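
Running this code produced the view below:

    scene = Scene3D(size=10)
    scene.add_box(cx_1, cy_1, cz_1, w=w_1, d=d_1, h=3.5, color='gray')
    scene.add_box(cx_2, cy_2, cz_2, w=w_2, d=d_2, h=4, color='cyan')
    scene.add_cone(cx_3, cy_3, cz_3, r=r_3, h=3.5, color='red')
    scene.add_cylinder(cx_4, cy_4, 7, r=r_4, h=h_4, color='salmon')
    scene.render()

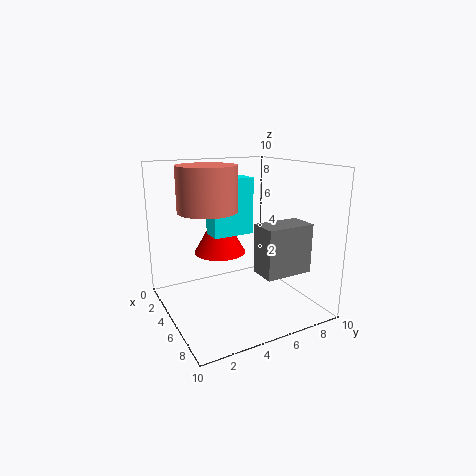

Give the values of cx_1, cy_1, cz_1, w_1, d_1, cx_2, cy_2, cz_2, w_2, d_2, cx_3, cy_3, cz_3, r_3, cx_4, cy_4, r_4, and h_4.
cx_1 = 5.5; cy_1 = 6; cz_1 = 2.5; w_1 = 2; d_1 = 3.5; cx_2 = 3; cy_2 = 3.5; cz_2 = 5; w_2 = 1.5; d_2 = 3; cx_3 = 2; cy_3 = 5; cz_3 = 3; r_3 = 2; cx_4 = 4.5; cy_4 = 3; r_4 = 2; h_4 = 3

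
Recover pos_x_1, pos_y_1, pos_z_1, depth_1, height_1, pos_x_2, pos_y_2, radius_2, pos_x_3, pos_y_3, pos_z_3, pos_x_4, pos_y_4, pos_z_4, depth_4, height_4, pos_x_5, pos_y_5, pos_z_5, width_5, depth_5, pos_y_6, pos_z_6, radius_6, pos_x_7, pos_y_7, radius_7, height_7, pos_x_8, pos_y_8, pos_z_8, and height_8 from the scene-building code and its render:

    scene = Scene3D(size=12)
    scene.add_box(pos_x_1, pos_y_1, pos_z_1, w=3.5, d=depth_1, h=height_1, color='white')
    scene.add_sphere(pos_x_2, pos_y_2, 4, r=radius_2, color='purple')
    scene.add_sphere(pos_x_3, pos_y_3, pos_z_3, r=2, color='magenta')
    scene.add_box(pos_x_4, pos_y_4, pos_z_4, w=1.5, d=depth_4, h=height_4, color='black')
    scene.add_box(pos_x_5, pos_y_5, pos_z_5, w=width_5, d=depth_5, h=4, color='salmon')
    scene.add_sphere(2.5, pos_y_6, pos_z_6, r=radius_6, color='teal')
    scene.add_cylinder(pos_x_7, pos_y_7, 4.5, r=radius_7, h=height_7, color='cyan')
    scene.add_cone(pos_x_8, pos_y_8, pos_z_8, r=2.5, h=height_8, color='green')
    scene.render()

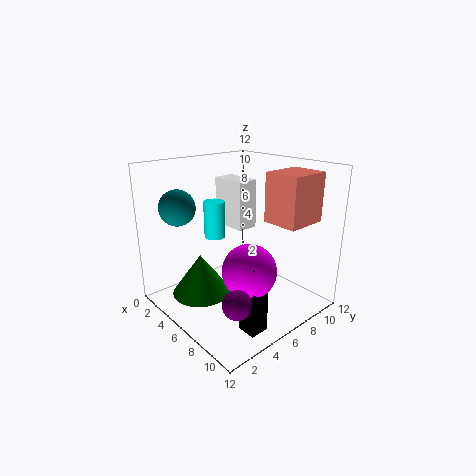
pos_x_1 = 0.5, pos_y_1 = 8, pos_z_1 = 5.5, depth_1 = 2, height_1 = 4.5, pos_x_2 = 11, pos_y_2 = 1.5, radius_2 = 1, pos_x_3 = 9.5, pos_y_3 = 4, pos_z_3 = 5, pos_x_4 = 9.5, pos_y_4 = 3, pos_z_4 = 0.5, depth_4 = 1.5, height_4 = 5.5, pos_x_5 = 7.5, pos_y_5 = 7.5, pos_z_5 = 7.5, width_5 = 3, depth_5 = 3.5, pos_y_6 = 2.5, pos_z_6 = 8.5, radius_6 = 1.5, pos_x_7 = 1.5, pos_y_7 = 7, radius_7 = 1, height_7 = 3.5, pos_x_8 = 4, pos_y_8 = 3.5, pos_z_8 = 1, height_8 = 3.5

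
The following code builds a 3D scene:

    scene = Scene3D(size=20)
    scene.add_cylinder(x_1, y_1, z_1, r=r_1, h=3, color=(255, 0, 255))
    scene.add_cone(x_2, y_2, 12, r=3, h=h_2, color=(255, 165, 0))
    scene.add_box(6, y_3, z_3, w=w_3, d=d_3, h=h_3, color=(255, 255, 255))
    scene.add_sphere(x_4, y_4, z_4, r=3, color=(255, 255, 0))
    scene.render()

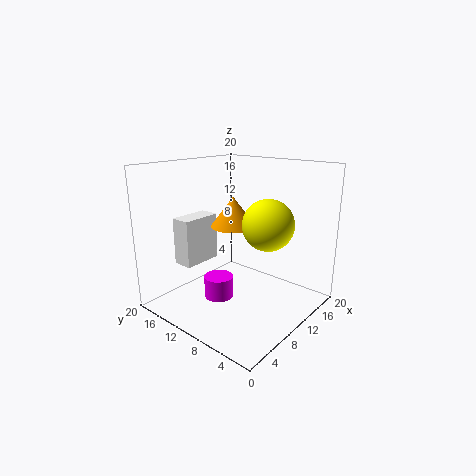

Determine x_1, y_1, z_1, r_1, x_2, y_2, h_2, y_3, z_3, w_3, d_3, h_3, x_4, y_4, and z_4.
x_1 = 7, y_1 = 11, z_1 = 2, r_1 = 2, x_2 = 9, y_2 = 10, h_2 = 4, y_3 = 16, z_3 = 5, w_3 = 6, d_3 = 3, h_3 = 7, x_4 = 7, y_4 = 3, z_4 = 14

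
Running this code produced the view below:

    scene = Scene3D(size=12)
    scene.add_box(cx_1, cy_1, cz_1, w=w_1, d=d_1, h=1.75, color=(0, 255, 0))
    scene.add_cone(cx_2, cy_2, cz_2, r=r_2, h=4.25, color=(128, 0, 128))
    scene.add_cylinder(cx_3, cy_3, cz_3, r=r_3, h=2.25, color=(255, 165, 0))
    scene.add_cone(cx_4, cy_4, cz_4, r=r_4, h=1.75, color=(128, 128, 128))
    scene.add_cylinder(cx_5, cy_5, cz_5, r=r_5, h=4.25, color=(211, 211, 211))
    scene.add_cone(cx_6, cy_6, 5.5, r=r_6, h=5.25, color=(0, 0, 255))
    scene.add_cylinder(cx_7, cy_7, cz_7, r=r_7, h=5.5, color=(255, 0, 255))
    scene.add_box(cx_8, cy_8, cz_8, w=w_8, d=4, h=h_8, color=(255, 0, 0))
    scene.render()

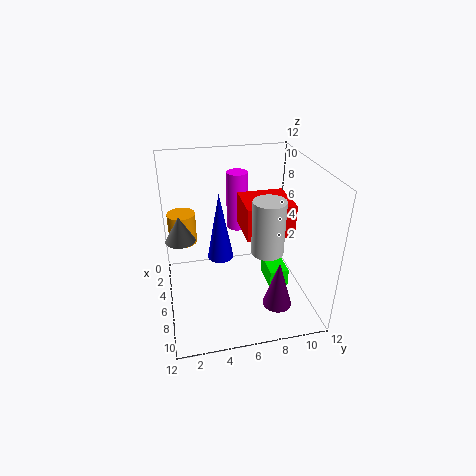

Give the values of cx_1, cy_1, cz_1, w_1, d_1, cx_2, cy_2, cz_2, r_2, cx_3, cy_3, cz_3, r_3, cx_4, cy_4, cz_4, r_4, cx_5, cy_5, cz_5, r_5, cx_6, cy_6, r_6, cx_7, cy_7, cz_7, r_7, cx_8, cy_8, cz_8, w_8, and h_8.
cx_1 = 3.25
cy_1 = 9
cz_1 = 0.25
w_1 = 3
d_1 = 1.75
cx_2 = 8.25
cy_2 = 9
cz_2 = 0.25
r_2 = 1.25
cx_3 = 7.5
cy_3 = 1.5
cz_3 = 7.25
r_3 = 1
cx_4 = 9.5
cy_4 = 1.25
cz_4 = 8.5
r_4 = 1
cx_5 = 8.5
cy_5 = 7.75
cz_5 = 6
r_5 = 1.25
cx_6 = 7.5
cy_6 = 4.25
r_6 = 1
cx_7 = 1.25
cy_7 = 7
cz_7 = 4.5
r_7 = 1
cx_8 = 3.5
cy_8 = 6.5
cz_8 = 6.25
w_8 = 3.75
h_8 = 2.75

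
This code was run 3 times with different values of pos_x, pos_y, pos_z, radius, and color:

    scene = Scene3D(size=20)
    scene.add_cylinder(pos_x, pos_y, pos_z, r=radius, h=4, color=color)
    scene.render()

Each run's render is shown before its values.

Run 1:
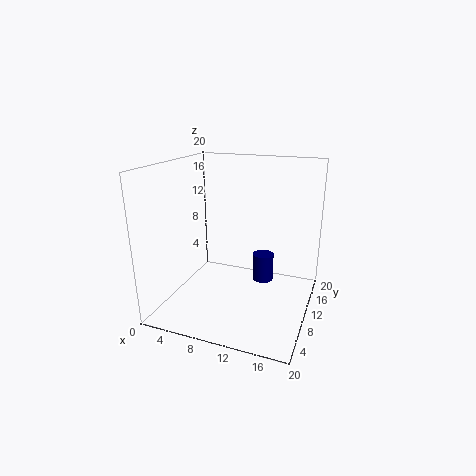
pos_x = 13
pos_y = 12.5
pos_z = 3
radius = 1.5
color = 'navy'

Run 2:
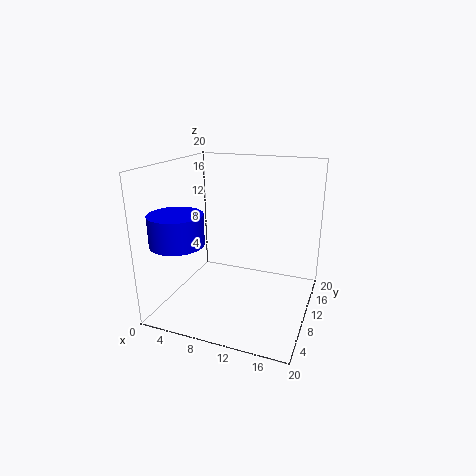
pos_x = 4
pos_y = 4
pos_z = 10.5
radius = 3.5
color = 'blue'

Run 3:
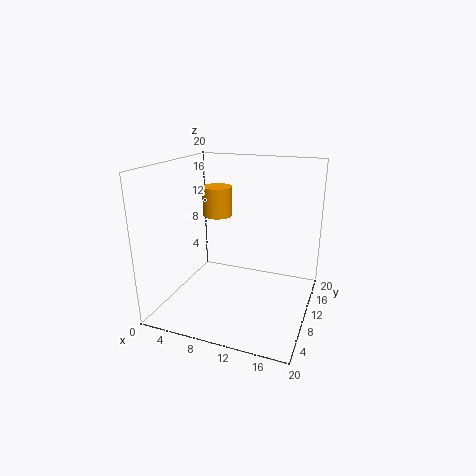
pos_x = 7
pos_y = 10
pos_z = 13
radius = 2
color = 'orange'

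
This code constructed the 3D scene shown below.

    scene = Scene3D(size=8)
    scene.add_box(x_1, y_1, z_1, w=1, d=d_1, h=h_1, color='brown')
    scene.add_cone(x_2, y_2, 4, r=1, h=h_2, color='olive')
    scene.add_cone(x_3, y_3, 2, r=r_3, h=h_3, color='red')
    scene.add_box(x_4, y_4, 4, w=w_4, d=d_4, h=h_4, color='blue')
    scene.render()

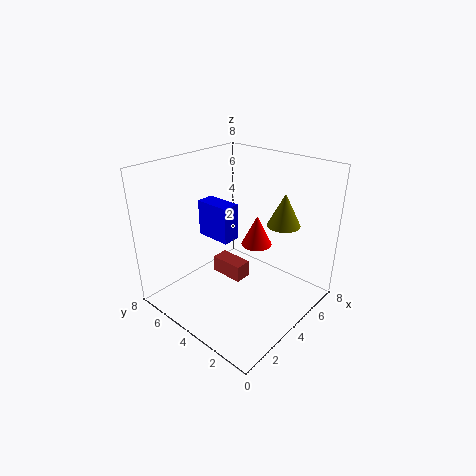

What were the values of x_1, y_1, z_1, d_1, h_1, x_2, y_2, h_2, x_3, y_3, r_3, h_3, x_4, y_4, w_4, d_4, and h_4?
x_1 = 4
y_1 = 4
z_1 = 1
d_1 = 2
h_1 = 1
x_2 = 7
y_2 = 3
h_2 = 2
x_3 = 7
y_3 = 5
r_3 = 1
h_3 = 2
x_4 = 3
y_4 = 4
w_4 = 1
d_4 = 2
h_4 = 2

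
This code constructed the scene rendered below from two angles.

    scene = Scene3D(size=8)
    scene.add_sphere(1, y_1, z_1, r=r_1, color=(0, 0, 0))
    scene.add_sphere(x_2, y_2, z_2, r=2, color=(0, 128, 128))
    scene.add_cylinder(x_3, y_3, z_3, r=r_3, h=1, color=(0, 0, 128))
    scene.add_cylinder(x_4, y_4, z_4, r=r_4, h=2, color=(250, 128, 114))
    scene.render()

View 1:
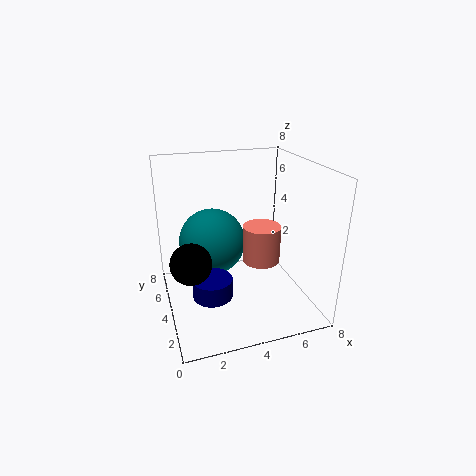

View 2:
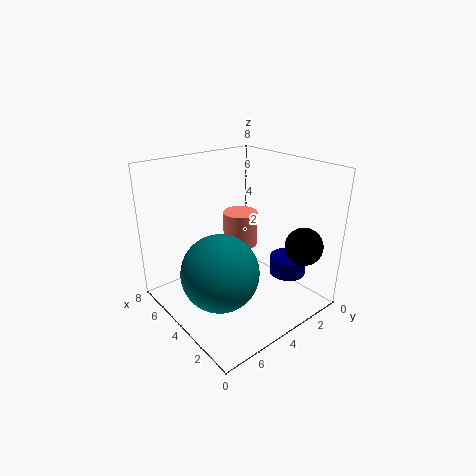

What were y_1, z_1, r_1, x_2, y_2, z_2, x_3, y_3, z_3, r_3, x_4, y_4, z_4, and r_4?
y_1 = 2, z_1 = 4, r_1 = 1, x_2 = 3, y_2 = 6, z_2 = 3, x_3 = 2, y_3 = 2, z_3 = 2, r_3 = 1, x_4 = 5, y_4 = 3, z_4 = 3, r_4 = 1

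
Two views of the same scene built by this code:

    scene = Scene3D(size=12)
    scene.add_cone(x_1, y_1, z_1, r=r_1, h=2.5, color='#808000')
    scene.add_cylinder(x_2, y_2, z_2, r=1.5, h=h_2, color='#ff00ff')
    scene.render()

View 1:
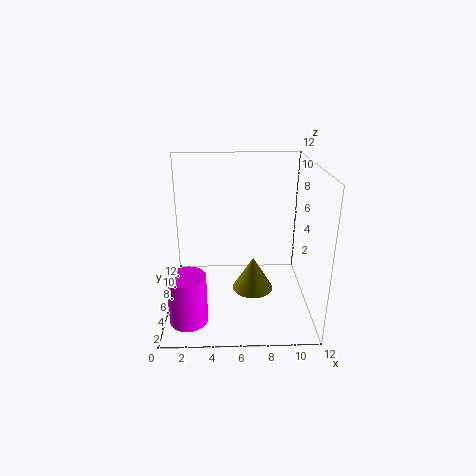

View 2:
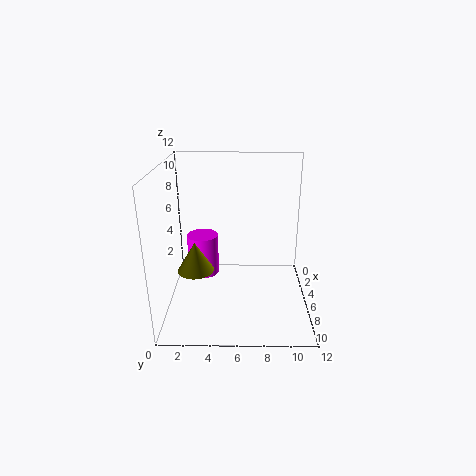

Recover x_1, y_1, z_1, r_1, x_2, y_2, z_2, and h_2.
x_1 = 7, y_1 = 2.5, z_1 = 3.5, r_1 = 1.5, x_2 = 2, y_2 = 2.5, z_2 = 0.5, h_2 = 4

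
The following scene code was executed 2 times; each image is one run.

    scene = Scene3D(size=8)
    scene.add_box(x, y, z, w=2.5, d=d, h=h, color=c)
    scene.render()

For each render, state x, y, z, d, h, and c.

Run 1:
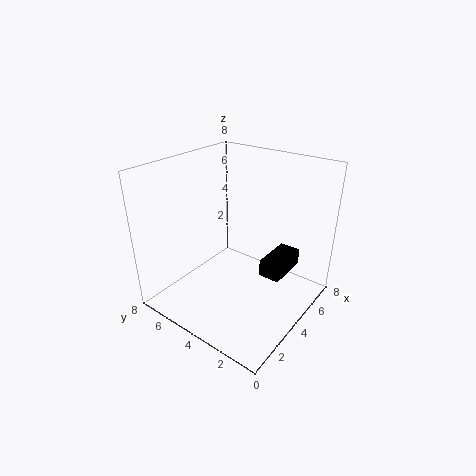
x = 4.75, y = 1.75, z = 1.5, d = 1.25, h = 1, c = 'black'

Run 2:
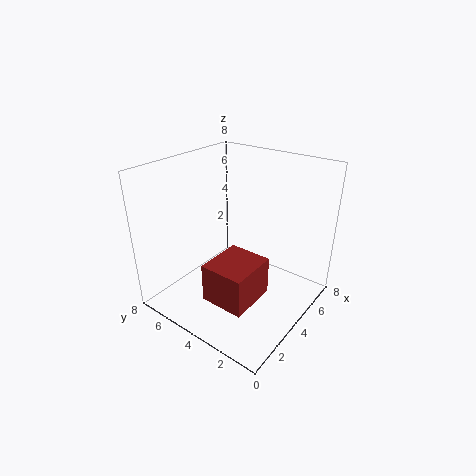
x = 0.75, y = 1.5, z = 2, d = 2.25, h = 2, c = 'brown'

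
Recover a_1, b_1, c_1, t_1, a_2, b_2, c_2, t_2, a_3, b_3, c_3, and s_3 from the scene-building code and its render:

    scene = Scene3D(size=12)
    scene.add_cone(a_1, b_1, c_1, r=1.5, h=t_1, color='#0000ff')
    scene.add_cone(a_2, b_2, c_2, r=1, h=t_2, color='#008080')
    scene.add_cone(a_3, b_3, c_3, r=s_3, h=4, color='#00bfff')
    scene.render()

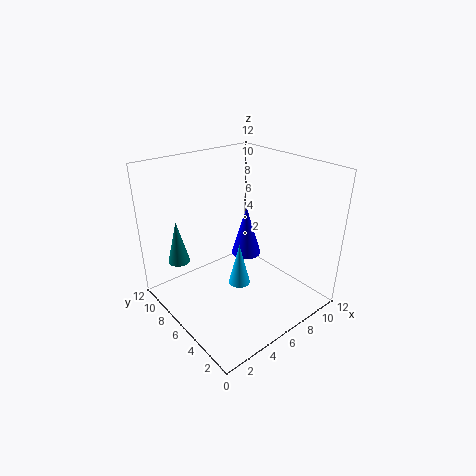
a_1 = 10
b_1 = 9.5
c_1 = 1.5
t_1 = 5
a_2 = 3
b_2 = 11
c_2 = 2.5
t_2 = 4
a_3 = 7
b_3 = 7
c_3 = 0.5
s_3 = 1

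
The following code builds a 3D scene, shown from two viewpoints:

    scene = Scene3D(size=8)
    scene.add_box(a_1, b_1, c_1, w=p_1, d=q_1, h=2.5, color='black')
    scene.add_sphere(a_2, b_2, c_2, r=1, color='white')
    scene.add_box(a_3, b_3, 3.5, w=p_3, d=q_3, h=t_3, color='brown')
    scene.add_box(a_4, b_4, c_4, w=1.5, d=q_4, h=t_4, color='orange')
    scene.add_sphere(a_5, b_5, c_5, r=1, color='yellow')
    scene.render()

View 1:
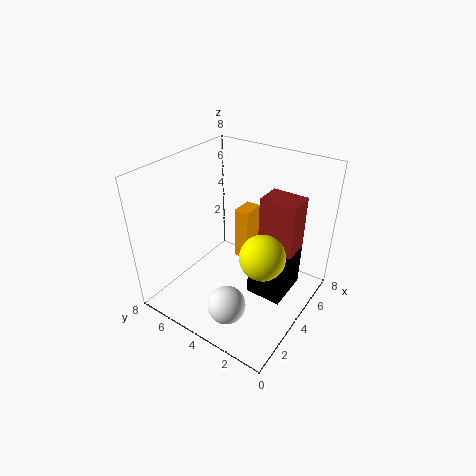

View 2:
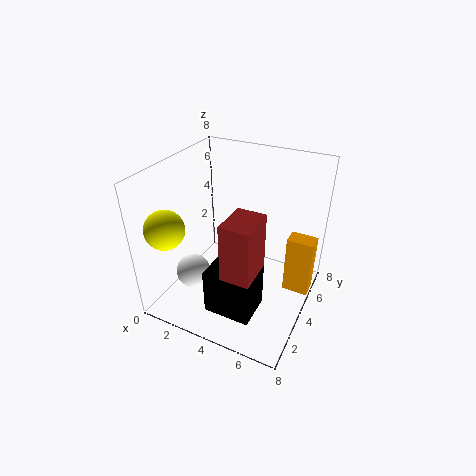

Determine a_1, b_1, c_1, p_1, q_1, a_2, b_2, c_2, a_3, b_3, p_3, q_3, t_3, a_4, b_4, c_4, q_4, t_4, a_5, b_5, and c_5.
a_1 = 3.5, b_1 = 1, c_1 = 1, p_1 = 2.5, q_1 = 2, a_2 = 1.5, b_2 = 3, c_2 = 1.5, a_3 = 4.5, b_3 = 1, p_3 = 1.5, q_3 = 2, t_3 = 3, a_4 = 6.5, b_4 = 5, c_4 = 0.5, q_4 = 1, t_4 = 3.5, a_5 = 1.5, b_5 = 1, c_5 = 5.5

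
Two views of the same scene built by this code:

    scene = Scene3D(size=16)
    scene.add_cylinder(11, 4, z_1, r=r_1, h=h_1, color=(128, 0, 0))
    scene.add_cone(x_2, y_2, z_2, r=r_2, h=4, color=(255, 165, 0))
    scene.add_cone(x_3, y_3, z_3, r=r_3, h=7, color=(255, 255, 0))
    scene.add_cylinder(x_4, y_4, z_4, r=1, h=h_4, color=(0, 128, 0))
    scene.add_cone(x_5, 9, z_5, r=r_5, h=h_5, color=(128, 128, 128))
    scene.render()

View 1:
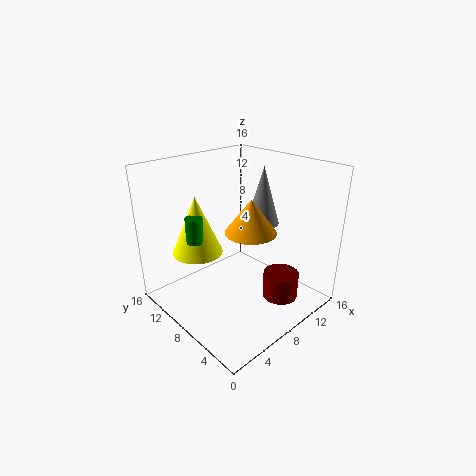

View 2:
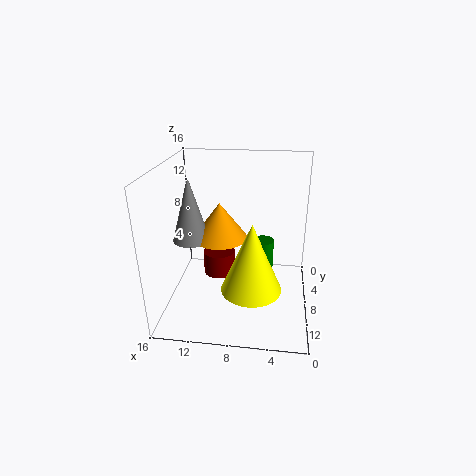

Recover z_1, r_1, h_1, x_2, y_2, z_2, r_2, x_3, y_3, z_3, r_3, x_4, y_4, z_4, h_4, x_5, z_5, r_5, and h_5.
z_1 = 1, r_1 = 2, h_1 = 3, x_2 = 10, y_2 = 8, z_2 = 8, r_2 = 3, x_3 = 6, y_3 = 13, z_3 = 5, r_3 = 3, x_4 = 5, y_4 = 12, z_4 = 7, h_4 = 3, x_5 = 13, z_5 = 8, r_5 = 2, h_5 = 7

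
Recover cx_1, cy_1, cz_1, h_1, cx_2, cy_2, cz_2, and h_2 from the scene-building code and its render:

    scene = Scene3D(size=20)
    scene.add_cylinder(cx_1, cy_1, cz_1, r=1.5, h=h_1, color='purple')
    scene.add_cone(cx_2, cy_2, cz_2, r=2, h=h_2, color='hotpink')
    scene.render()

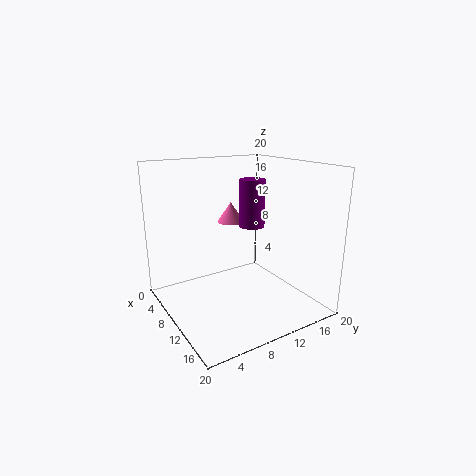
cx_1 = 15.5, cy_1 = 8.5, cz_1 = 13.5, h_1 = 5.5, cx_2 = 5.5, cy_2 = 11.5, cz_2 = 11, h_2 = 3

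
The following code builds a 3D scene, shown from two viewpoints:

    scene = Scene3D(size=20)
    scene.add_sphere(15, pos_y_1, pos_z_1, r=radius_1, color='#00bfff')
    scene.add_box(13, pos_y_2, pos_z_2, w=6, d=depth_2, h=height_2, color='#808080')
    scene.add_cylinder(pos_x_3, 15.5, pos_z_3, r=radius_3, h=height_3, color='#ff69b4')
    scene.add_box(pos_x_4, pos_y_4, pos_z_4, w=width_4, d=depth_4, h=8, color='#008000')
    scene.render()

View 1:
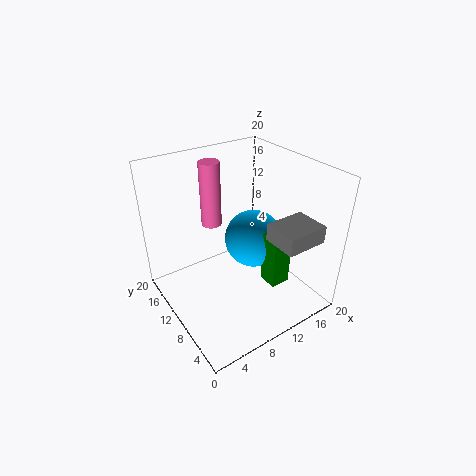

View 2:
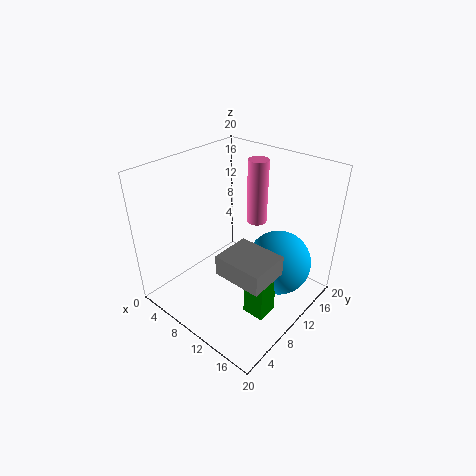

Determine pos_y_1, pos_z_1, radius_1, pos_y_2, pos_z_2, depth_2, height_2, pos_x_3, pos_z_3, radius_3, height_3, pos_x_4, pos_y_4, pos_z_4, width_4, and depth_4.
pos_y_1 = 13, pos_z_1 = 6.5, radius_1 = 4.5, pos_y_2 = 2.5, pos_z_2 = 10, depth_2 = 5, height_2 = 2.5, pos_x_3 = 9, pos_z_3 = 10, radius_3 = 1.5, height_3 = 9.5, pos_x_4 = 14, pos_y_4 = 6.5, pos_z_4 = 1.5, width_4 = 3, depth_4 = 3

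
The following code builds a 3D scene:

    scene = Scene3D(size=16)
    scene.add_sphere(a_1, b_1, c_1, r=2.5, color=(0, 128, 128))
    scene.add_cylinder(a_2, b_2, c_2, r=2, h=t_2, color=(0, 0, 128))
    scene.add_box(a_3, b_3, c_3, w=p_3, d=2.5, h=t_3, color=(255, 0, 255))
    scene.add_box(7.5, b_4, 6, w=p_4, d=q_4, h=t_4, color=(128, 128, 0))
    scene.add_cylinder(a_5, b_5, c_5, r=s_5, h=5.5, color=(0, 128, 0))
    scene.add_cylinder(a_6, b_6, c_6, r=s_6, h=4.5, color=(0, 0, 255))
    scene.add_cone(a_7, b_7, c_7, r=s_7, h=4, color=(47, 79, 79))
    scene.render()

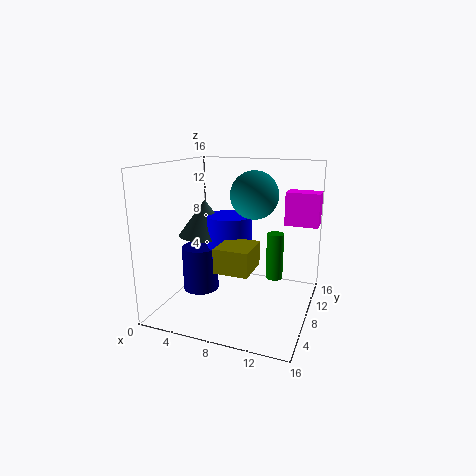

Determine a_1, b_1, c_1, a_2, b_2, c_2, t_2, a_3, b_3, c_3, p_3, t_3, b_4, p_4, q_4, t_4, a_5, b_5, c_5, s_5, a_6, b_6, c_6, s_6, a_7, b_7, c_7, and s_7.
a_1 = 10
b_1 = 7.5
c_1 = 13
a_2 = 4
b_2 = 6.5
c_2 = 2
t_2 = 5
a_3 = 12
b_3 = 13
c_3 = 8.5
p_3 = 4
t_3 = 4
b_4 = 2.5
p_4 = 3.5
q_4 = 4
t_4 = 2.5
a_5 = 11.5
b_5 = 11
c_5 = 2.5
s_5 = 1
a_6 = 7
b_6 = 8
c_6 = 6
s_6 = 2.5
a_7 = 4
b_7 = 8
c_7 = 8
s_7 = 3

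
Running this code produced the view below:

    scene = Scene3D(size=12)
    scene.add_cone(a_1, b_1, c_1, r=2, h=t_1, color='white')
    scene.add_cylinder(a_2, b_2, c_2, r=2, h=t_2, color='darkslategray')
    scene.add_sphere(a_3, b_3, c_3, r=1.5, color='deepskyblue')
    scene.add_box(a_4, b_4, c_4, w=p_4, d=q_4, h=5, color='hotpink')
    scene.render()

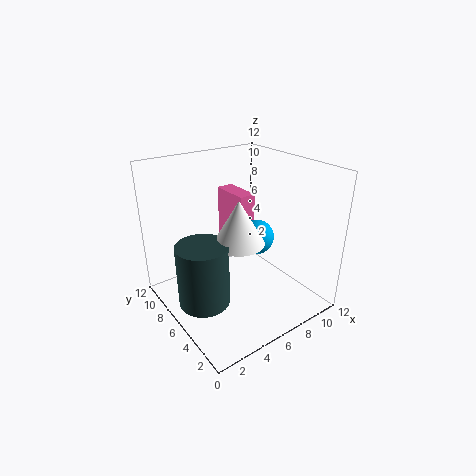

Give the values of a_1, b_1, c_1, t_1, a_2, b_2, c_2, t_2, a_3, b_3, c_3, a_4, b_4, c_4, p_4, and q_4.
a_1 = 5
b_1 = 4.5
c_1 = 6.5
t_1 = 3.5
a_2 = 2
b_2 = 5
c_2 = 2
t_2 = 5
a_3 = 8
b_3 = 6
c_3 = 5.5
a_4 = 7
b_4 = 7
c_4 = 4
p_4 = 1.5
q_4 = 3.5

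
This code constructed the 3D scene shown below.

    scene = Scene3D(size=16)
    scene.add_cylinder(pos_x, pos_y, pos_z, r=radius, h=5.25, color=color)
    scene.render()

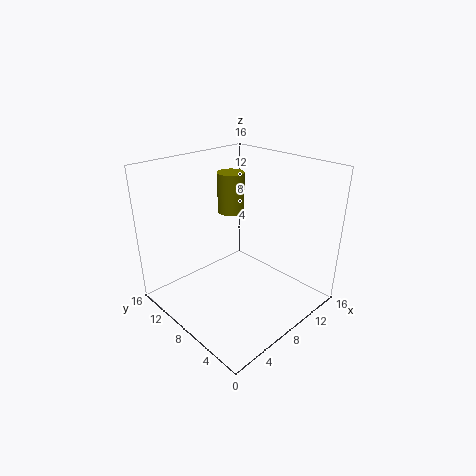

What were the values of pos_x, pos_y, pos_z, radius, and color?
pos_x = 12.75; pos_y = 14.25; pos_z = 8; radius = 1.75; color = 'olive'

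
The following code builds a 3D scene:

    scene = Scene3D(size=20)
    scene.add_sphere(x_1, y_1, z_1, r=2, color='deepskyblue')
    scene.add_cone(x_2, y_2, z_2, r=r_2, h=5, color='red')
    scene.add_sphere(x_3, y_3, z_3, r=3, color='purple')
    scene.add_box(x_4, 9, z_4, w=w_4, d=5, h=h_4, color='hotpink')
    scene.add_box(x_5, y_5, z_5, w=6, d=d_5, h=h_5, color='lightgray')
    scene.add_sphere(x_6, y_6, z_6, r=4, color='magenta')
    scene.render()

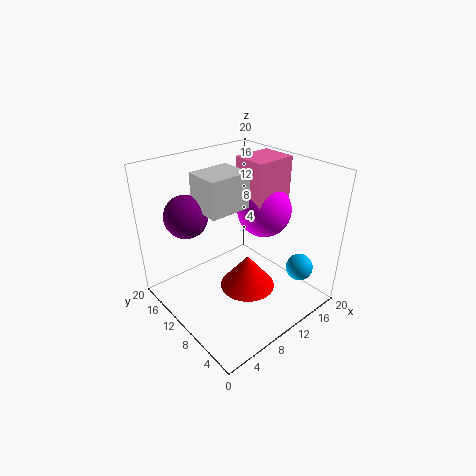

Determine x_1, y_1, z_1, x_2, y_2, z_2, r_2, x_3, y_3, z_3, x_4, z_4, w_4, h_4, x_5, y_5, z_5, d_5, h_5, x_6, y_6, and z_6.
x_1 = 18, y_1 = 5, z_1 = 4, x_2 = 11, y_2 = 9, z_2 = 2, r_2 = 4, x_3 = 5, y_3 = 15, z_3 = 13, x_4 = 13, z_4 = 13, w_4 = 6, h_4 = 7, x_5 = 6, y_5 = 10, z_5 = 14, d_5 = 5, h_5 = 5, x_6 = 16, y_6 = 11, z_6 = 12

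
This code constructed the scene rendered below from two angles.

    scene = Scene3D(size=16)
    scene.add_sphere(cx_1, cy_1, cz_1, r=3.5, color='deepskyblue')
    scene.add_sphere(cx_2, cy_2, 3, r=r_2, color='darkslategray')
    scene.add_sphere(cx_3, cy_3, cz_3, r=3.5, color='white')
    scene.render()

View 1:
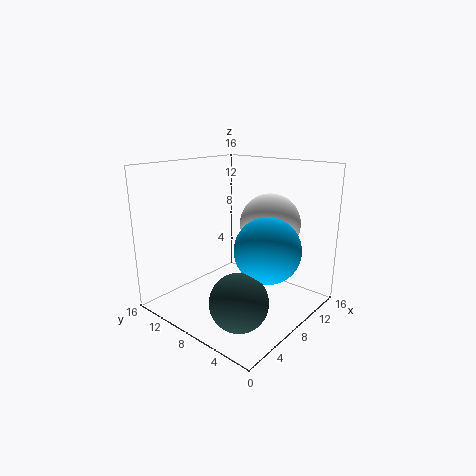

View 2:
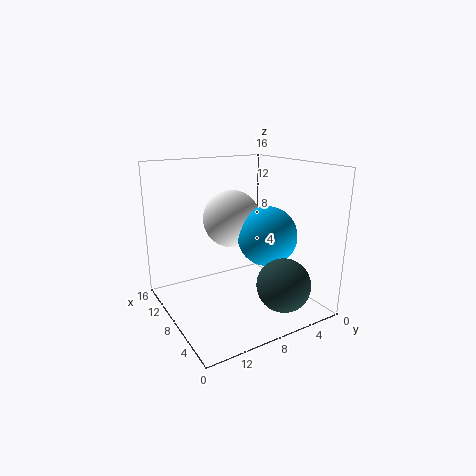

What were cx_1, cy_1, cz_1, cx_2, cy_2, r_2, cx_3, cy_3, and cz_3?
cx_1 = 8
cy_1 = 4
cz_1 = 7.5
cx_2 = 4
cy_2 = 4.5
r_2 = 3
cx_3 = 12
cy_3 = 6.5
cz_3 = 9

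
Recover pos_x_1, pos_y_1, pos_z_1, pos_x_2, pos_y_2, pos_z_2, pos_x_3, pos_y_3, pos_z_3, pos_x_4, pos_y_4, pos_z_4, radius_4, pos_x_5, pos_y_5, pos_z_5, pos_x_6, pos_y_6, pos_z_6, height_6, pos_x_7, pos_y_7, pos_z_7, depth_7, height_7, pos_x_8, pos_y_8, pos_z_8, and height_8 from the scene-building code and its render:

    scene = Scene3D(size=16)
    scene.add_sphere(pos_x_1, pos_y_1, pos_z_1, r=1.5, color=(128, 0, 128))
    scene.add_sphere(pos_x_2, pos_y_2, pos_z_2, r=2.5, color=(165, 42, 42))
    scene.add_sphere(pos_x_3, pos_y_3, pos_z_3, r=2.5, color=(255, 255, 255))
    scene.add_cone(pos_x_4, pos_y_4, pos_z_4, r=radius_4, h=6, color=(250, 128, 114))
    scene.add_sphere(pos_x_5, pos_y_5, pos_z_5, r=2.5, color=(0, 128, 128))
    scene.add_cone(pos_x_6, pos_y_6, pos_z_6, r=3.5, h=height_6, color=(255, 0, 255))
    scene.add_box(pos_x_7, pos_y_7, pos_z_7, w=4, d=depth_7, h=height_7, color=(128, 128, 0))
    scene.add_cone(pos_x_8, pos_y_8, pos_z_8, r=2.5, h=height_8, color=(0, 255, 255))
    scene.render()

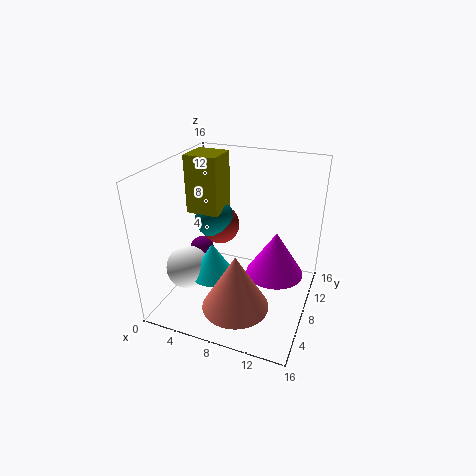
pos_x_1 = 2
pos_y_1 = 10.5
pos_z_1 = 4
pos_x_2 = 3.5
pos_y_2 = 13
pos_z_2 = 6.5
pos_x_3 = 2.5
pos_y_3 = 6
pos_z_3 = 4
pos_x_4 = 9.5
pos_y_4 = 3.5
pos_z_4 = 2.5
radius_4 = 3.5
pos_x_5 = 3
pos_y_5 = 12.5
pos_z_5 = 7.5
pos_x_6 = 11.5
pos_y_6 = 11.5
pos_z_6 = 2
height_6 = 5.5
pos_x_7 = 0.5
pos_y_7 = 10
pos_z_7 = 9
depth_7 = 4
height_7 = 7
pos_x_8 = 5.5
pos_y_8 = 6.5
pos_z_8 = 3.5
height_8 = 4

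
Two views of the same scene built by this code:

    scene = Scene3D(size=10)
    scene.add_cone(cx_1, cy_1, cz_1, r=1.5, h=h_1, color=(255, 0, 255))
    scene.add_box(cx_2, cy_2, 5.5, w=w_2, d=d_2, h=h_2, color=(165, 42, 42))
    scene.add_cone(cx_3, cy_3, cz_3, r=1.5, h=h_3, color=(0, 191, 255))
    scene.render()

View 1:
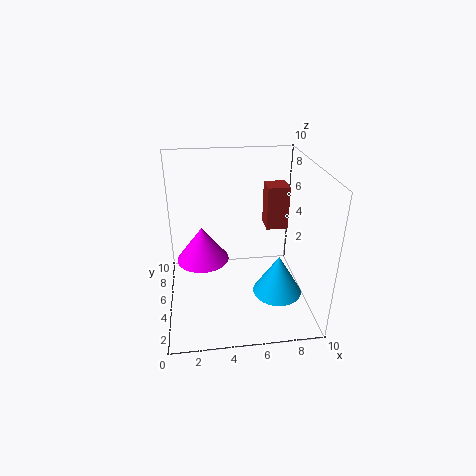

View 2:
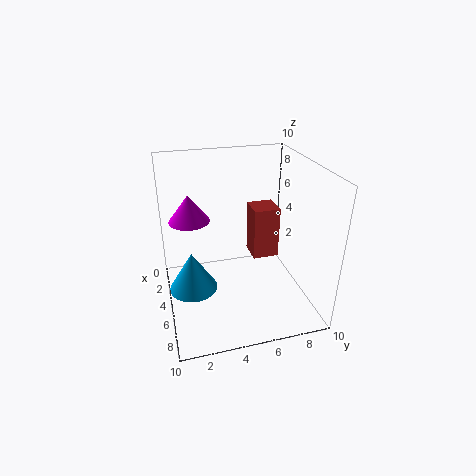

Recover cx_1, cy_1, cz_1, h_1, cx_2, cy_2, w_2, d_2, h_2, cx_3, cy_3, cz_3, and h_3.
cx_1 = 2.5; cy_1 = 2; cz_1 = 5.5; h_1 = 2; cx_2 = 7; cy_2 = 5; w_2 = 1.5; d_2 = 1.5; h_2 = 3; cx_3 = 7; cy_3 = 1.5; cz_3 = 3; h_3 = 2.5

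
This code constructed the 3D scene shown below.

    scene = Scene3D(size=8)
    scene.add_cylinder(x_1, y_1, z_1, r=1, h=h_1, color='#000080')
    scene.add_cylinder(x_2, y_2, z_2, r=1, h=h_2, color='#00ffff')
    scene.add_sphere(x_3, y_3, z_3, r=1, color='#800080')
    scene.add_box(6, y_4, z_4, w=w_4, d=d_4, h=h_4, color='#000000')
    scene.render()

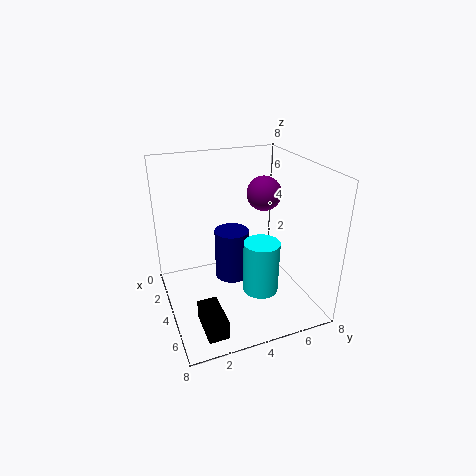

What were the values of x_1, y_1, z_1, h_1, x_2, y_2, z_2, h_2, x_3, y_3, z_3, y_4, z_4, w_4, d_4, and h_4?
x_1 = 3
y_1 = 4
z_1 = 1
h_1 = 3
x_2 = 5
y_2 = 5
z_2 = 1
h_2 = 3
x_3 = 3
y_3 = 6
z_3 = 6
y_4 = 1
z_4 = 1
w_4 = 2
d_4 = 1
h_4 = 1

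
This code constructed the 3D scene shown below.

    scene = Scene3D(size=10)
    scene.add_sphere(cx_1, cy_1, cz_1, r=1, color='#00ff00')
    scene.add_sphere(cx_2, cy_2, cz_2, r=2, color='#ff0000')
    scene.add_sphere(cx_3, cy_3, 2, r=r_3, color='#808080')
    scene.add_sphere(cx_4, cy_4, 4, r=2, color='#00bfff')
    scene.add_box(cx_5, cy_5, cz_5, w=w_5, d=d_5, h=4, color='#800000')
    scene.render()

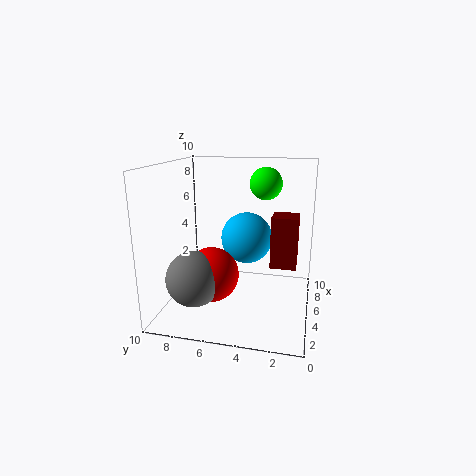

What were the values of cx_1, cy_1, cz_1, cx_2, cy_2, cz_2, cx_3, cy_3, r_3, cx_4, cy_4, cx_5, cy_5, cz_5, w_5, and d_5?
cx_1 = 4
cy_1 = 3
cz_1 = 9
cx_2 = 5
cy_2 = 7
cz_2 = 2
cx_3 = 4
cy_3 = 8
r_3 = 2
cx_4 = 8
cy_4 = 5
cx_5 = 7
cy_5 = 1
cz_5 = 2
w_5 = 2
d_5 = 2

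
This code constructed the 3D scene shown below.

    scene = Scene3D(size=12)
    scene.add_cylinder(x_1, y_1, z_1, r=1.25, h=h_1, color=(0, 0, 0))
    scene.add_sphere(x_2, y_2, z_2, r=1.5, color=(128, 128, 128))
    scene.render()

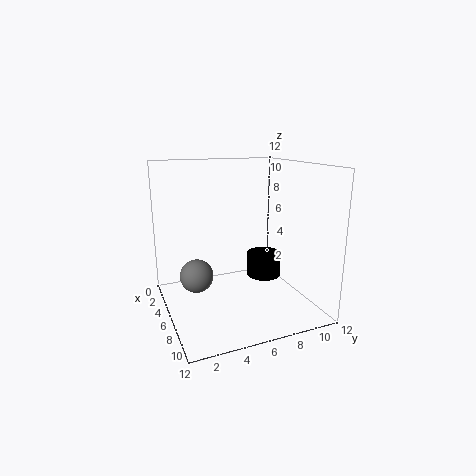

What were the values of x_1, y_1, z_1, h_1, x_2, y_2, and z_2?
x_1 = 9.25, y_1 = 6.75, z_1 = 4, h_1 = 1.75, x_2 = 3.5, y_2 = 3, z_2 = 2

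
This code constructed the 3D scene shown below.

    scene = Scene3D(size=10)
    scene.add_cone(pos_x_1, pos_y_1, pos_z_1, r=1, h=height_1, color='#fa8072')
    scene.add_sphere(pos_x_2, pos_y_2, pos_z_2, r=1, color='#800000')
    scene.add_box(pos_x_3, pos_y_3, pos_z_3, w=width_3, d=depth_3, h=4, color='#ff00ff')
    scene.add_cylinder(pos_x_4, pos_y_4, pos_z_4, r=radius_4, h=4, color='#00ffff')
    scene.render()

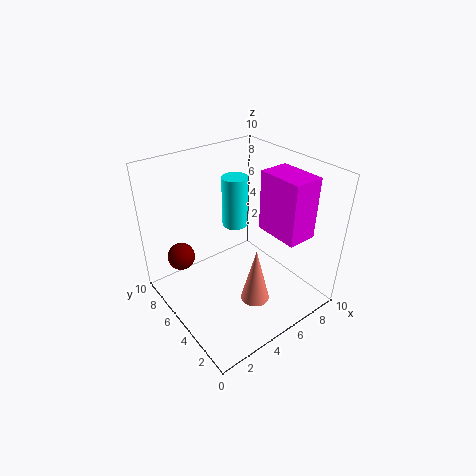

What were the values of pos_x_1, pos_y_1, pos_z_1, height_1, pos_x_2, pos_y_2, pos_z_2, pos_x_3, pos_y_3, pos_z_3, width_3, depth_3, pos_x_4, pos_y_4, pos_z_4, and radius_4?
pos_x_1 = 5
pos_y_1 = 3
pos_z_1 = 1
height_1 = 4
pos_x_2 = 2
pos_y_2 = 8
pos_z_2 = 3
pos_x_3 = 6
pos_y_3 = 1
pos_z_3 = 6
width_3 = 2
depth_3 = 3
pos_x_4 = 7
pos_y_4 = 8
pos_z_4 = 4
radius_4 = 1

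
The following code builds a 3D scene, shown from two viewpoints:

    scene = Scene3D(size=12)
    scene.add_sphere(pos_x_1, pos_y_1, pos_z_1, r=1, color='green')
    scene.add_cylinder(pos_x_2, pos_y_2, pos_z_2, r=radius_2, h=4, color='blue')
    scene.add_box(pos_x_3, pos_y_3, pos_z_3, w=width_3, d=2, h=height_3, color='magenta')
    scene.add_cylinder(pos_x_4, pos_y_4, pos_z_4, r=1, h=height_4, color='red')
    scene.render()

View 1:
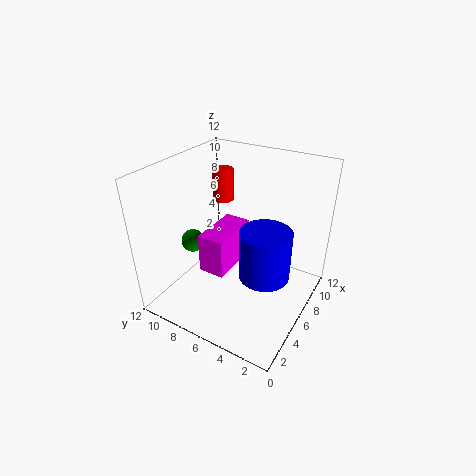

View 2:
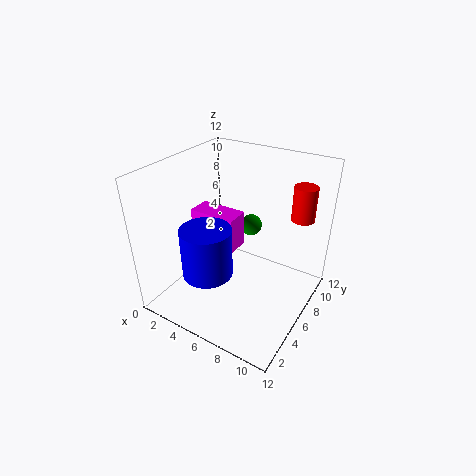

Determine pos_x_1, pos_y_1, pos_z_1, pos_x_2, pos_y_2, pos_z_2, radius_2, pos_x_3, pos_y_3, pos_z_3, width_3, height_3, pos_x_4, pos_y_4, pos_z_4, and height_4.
pos_x_1 = 5
pos_y_1 = 10
pos_z_1 = 5
pos_x_2 = 5
pos_y_2 = 3
pos_z_2 = 4
radius_2 = 2
pos_x_3 = 2
pos_y_3 = 5
pos_z_3 = 5
width_3 = 4
height_3 = 3
pos_x_4 = 10
pos_y_4 = 10
pos_z_4 = 7
height_4 = 3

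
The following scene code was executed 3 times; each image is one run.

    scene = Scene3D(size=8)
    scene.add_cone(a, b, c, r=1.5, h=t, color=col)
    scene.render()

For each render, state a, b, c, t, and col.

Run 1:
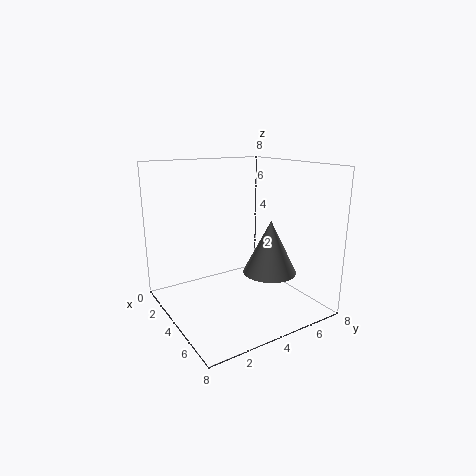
a = 5
b = 5.5
c = 2
t = 3
col = 'gray'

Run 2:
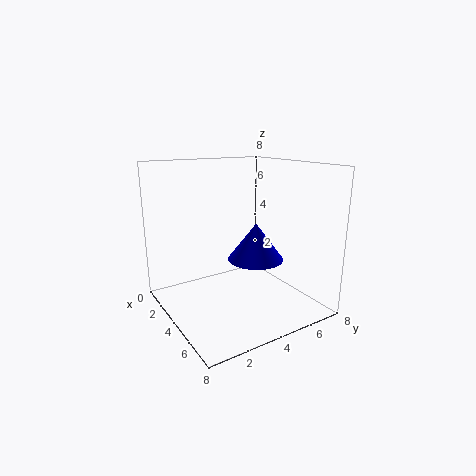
a = 5
b = 4.5
c = 3
t = 2
col = 'blue'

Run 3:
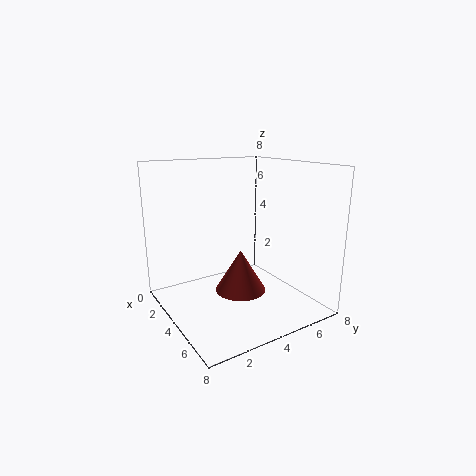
a = 3.5
b = 4.5
c = 0.5
t = 2.5
col = 'brown'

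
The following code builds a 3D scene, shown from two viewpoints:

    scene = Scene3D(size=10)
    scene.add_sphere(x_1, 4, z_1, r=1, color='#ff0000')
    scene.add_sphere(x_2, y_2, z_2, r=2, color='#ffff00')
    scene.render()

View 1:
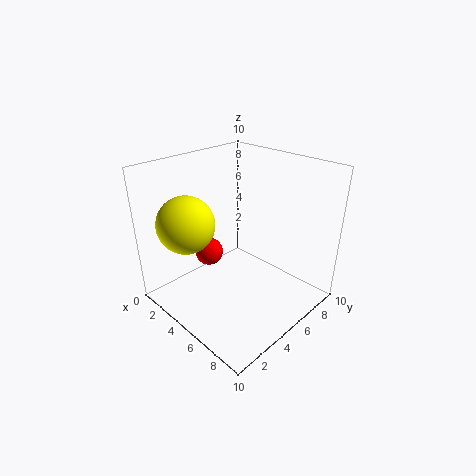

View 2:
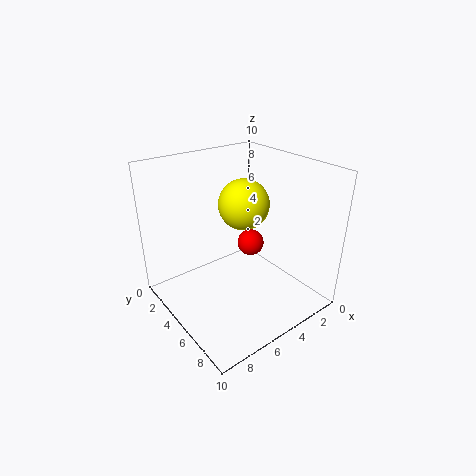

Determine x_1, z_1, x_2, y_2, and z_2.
x_1 = 3
z_1 = 3.5
x_2 = 2.5
y_2 = 2.5
z_2 = 6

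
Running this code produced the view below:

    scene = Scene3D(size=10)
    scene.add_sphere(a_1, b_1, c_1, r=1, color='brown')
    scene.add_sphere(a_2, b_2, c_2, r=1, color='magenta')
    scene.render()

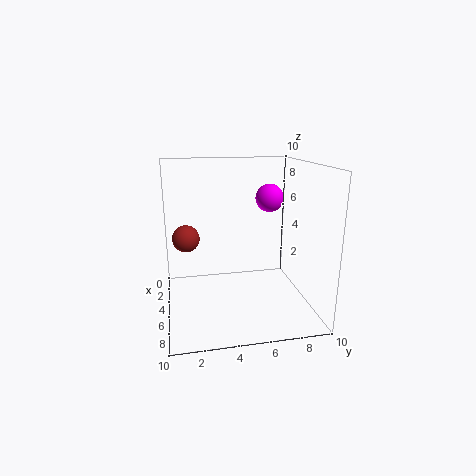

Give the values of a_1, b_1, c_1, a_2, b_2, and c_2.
a_1 = 3
b_1 = 1.5
c_1 = 4.5
a_2 = 4
b_2 = 7.5
c_2 = 7.5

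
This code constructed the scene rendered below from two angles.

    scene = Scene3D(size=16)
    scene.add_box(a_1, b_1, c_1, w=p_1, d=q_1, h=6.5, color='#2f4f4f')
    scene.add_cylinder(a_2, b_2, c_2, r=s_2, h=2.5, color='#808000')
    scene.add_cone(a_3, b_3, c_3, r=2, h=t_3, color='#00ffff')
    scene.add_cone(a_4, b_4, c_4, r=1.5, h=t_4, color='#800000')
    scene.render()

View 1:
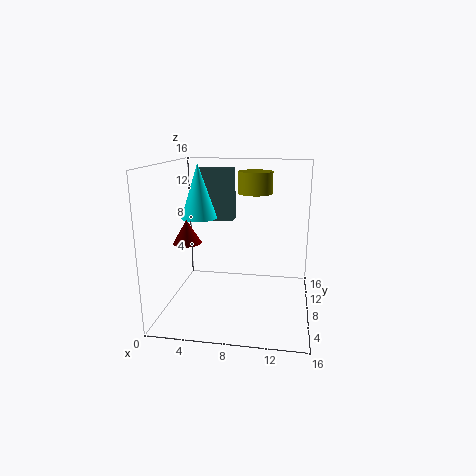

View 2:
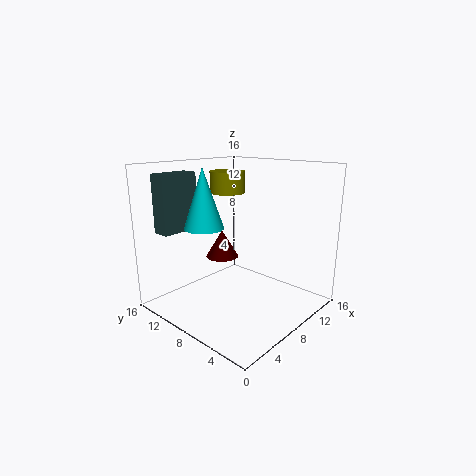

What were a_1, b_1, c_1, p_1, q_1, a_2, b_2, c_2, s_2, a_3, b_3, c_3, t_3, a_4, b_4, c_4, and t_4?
a_1 = 2
b_1 = 13
c_1 = 8.5
p_1 = 4.5
q_1 = 2
a_2 = 9.5
b_2 = 11
c_2 = 12.5
s_2 = 2
a_3 = 3.5
b_3 = 8.5
c_3 = 10
t_3 = 6
a_4 = 3
b_4 = 5.5
c_4 = 8
t_4 = 2.5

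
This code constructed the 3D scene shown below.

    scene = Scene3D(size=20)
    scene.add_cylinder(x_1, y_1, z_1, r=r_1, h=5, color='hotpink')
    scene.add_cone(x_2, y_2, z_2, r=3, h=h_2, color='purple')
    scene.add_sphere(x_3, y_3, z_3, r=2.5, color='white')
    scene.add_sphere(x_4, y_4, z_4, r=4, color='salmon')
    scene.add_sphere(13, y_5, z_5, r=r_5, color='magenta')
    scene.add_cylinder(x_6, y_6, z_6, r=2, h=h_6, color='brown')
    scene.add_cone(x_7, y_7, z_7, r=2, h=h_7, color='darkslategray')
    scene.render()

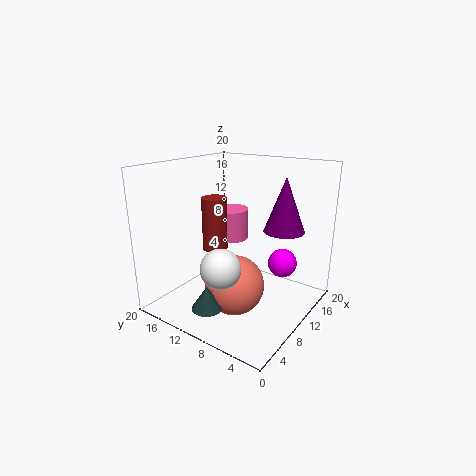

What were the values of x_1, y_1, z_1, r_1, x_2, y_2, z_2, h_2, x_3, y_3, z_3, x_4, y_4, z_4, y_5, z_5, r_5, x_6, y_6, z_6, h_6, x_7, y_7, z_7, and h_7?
x_1 = 17, y_1 = 16.5, z_1 = 6.5, r_1 = 3, x_2 = 16, y_2 = 6, z_2 = 10, h_2 = 8, x_3 = 3.5, y_3 = 8, z_3 = 8.5, x_4 = 7, y_4 = 8.5, z_4 = 4.5, y_5 = 4.5, z_5 = 6.5, r_5 = 2, x_6 = 13.5, y_6 = 17, z_6 = 5.5, h_6 = 8.5, x_7 = 2.5, y_7 = 9.5, z_7 = 3, h_7 = 3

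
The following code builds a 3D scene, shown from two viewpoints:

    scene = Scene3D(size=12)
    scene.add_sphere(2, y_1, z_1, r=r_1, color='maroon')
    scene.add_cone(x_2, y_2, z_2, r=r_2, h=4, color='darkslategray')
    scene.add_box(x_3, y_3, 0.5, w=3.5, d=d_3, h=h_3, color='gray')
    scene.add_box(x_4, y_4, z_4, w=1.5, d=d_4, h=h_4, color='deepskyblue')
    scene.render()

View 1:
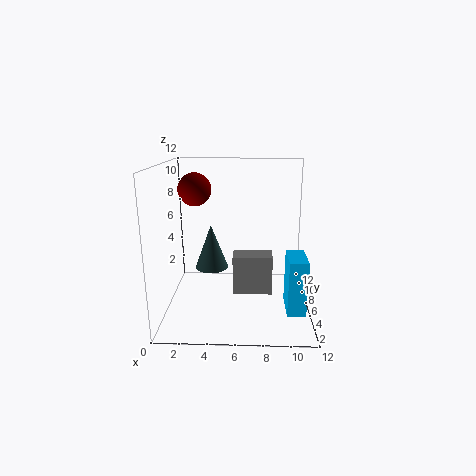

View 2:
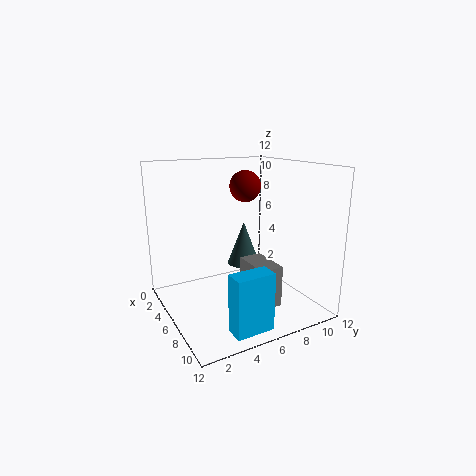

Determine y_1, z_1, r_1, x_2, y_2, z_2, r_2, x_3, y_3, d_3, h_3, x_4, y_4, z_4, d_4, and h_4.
y_1 = 9
z_1 = 9.5
r_1 = 1.5
x_2 = 3.5
y_2 = 8
z_2 = 2.5
r_2 = 1.5
x_3 = 5.5
y_3 = 6.5
d_3 = 2
h_3 = 3.5
x_4 = 10
y_4 = 3
z_4 = 0.5
d_4 = 3
h_4 = 4.5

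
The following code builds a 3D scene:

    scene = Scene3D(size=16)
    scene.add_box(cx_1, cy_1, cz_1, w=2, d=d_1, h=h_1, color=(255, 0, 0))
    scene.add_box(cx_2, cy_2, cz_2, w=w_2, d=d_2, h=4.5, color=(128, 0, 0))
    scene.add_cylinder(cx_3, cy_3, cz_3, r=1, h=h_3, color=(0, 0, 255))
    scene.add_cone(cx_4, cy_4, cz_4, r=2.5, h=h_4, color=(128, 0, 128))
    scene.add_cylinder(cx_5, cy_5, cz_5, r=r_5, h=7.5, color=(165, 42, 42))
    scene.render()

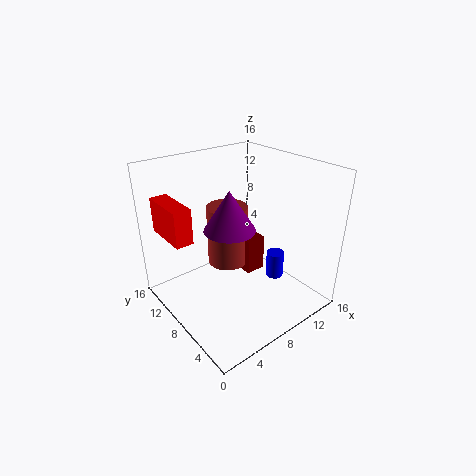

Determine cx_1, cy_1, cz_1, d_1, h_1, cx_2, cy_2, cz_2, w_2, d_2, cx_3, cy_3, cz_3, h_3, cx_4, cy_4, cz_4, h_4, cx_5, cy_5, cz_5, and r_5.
cx_1 = 1.5
cy_1 = 10
cz_1 = 8
d_1 = 5.5
h_1 = 4
cx_2 = 10.5
cy_2 = 9
cz_2 = 1.5
w_2 = 2.5
d_2 = 4
cx_3 = 11.5
cy_3 = 5.5
cz_3 = 3
h_3 = 3
cx_4 = 5
cy_4 = 5.5
cz_4 = 11
h_4 = 4
cx_5 = 9.5
cy_5 = 12
cz_5 = 2.5
r_5 = 2.5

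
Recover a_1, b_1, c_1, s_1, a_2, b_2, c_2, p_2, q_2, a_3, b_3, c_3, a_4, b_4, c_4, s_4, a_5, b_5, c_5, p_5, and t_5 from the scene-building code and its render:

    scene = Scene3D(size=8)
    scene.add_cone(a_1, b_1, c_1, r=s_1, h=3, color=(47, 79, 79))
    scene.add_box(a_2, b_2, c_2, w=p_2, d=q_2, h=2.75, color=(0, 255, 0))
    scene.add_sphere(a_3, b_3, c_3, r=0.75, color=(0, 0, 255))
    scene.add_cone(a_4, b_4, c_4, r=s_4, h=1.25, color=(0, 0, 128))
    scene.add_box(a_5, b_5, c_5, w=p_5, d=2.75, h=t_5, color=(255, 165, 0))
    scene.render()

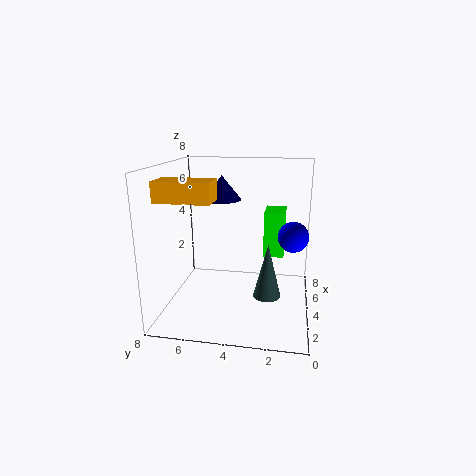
a_1 = 3.25
b_1 = 2.25
c_1 = 1
s_1 = 0.75
a_2 = 5.75
b_2 = 1.5
c_2 = 2.25
p_2 = 2
q_2 = 1.25
a_3 = 2.5
b_3 = 1
c_3 = 4.75
a_4 = 3.5
b_4 = 4.75
c_4 = 6.25
s_4 = 1
a_5 = 1
b_5 = 4.75
c_5 = 6.5
p_5 = 1.5
t_5 = 1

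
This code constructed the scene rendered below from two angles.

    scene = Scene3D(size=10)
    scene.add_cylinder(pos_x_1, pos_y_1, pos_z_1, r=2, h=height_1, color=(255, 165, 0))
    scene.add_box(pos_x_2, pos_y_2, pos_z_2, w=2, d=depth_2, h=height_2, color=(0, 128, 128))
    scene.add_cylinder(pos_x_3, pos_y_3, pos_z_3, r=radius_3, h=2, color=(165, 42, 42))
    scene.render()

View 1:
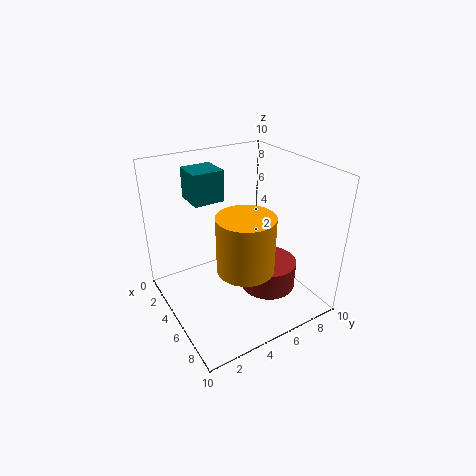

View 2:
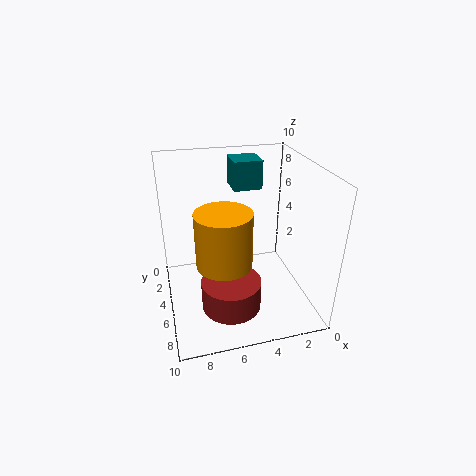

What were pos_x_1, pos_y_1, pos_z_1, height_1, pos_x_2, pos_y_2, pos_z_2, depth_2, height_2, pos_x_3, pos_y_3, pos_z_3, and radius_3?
pos_x_1 = 6, pos_y_1 = 5, pos_z_1 = 3, height_1 = 4, pos_x_2 = 3, pos_y_2 = 2, pos_z_2 = 8, depth_2 = 2, height_2 = 2, pos_x_3 = 6, pos_y_3 = 7, pos_z_3 = 1, radius_3 = 2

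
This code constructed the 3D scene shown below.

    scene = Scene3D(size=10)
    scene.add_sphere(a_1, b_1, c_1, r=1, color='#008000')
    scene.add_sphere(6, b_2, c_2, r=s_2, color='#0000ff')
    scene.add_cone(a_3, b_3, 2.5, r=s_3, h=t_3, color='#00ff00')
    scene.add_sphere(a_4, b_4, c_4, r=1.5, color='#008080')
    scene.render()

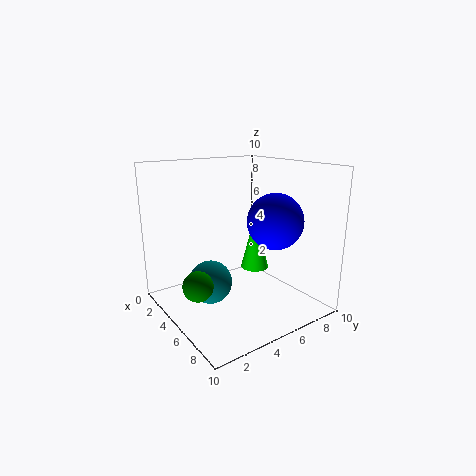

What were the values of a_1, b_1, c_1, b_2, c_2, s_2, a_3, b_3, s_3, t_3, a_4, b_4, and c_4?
a_1 = 5.5; b_1 = 1.5; c_1 = 2.5; b_2 = 7.5; c_2 = 6; s_2 = 2; a_3 = 5; b_3 = 6.5; s_3 = 1; t_3 = 4; a_4 = 4.5; b_4 = 3; c_4 = 2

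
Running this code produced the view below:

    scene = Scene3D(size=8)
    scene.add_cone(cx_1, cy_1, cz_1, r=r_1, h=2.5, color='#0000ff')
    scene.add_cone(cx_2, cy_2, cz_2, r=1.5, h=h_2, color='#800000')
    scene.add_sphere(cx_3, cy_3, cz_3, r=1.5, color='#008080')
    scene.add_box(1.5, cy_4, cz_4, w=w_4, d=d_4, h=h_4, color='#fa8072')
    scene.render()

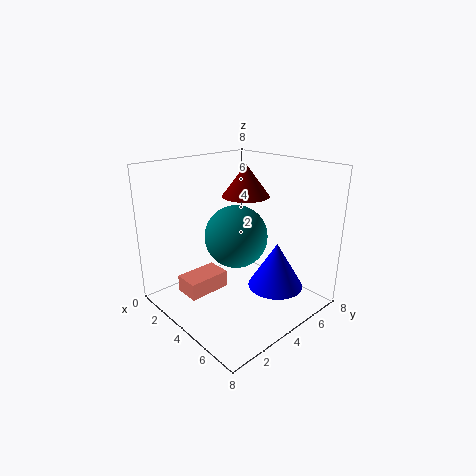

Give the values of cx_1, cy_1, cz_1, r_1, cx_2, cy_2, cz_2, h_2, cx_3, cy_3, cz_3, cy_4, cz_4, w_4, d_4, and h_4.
cx_1 = 6, cy_1 = 5, cz_1 = 1.5, r_1 = 1.5, cx_2 = 2, cy_2 = 6.5, cz_2 = 5.5, h_2 = 2, cx_3 = 5.5, cy_3 = 2.5, cz_3 = 5, cy_4 = 1.5, cz_4 = 0.5, w_4 = 1.5, d_4 = 2.5, h_4 = 1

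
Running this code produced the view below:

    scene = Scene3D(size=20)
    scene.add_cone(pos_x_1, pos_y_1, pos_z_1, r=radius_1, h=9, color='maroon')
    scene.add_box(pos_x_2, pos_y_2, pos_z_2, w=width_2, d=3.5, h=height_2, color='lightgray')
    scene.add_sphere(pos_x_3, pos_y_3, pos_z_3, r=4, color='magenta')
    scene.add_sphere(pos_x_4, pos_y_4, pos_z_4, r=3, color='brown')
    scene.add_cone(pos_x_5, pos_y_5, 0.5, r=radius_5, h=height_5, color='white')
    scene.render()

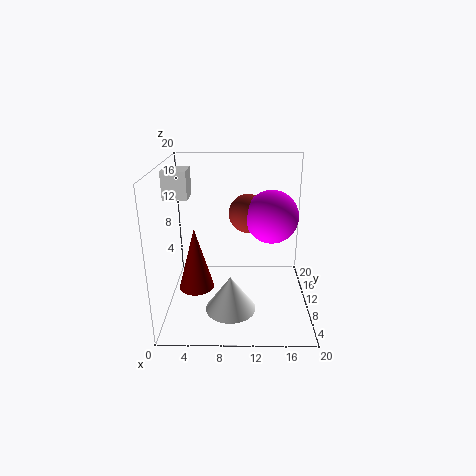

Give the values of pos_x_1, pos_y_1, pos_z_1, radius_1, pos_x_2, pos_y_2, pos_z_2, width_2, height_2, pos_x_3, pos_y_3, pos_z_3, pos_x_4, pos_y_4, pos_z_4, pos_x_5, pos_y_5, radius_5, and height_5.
pos_x_1 = 4; pos_y_1 = 9.5; pos_z_1 = 2.5; radius_1 = 2.5; pos_x_2 = 1; pos_y_2 = 6; pos_z_2 = 16.5; width_2 = 3; height_2 = 3.5; pos_x_3 = 15; pos_y_3 = 14.5; pos_z_3 = 11.5; pos_x_4 = 11.5; pos_y_4 = 16; pos_z_4 = 11.5; pos_x_5 = 9; pos_y_5 = 7; radius_5 = 3.5; height_5 = 5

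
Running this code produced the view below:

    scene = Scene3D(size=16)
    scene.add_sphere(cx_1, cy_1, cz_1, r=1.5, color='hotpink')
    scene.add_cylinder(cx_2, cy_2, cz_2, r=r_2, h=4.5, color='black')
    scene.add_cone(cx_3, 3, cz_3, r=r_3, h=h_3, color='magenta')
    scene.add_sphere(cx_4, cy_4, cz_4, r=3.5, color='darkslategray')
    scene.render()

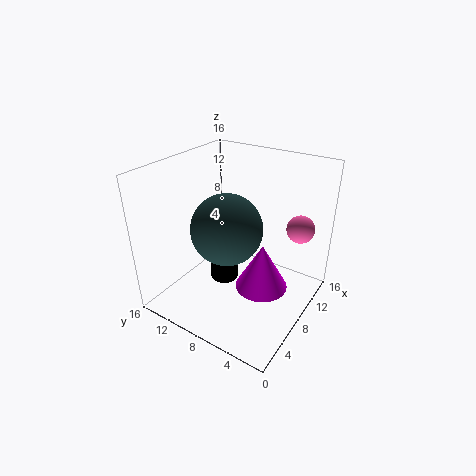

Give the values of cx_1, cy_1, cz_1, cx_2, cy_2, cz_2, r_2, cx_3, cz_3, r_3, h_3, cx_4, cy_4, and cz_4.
cx_1 = 11; cy_1 = 2; cz_1 = 9.5; cx_2 = 6; cy_2 = 8.5; cz_2 = 4; r_2 = 1.5; cx_3 = 4.5; cz_3 = 6; r_3 = 2.5; h_3 = 4.5; cx_4 = 4.5; cy_4 = 7; cz_4 = 11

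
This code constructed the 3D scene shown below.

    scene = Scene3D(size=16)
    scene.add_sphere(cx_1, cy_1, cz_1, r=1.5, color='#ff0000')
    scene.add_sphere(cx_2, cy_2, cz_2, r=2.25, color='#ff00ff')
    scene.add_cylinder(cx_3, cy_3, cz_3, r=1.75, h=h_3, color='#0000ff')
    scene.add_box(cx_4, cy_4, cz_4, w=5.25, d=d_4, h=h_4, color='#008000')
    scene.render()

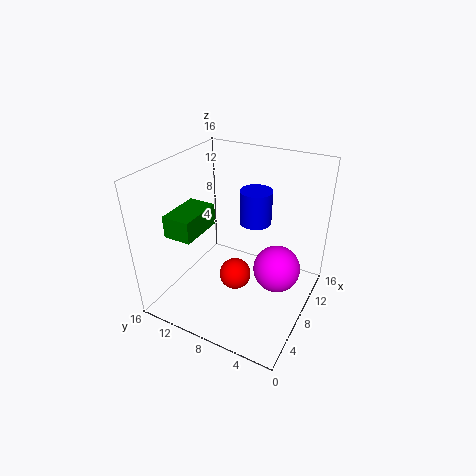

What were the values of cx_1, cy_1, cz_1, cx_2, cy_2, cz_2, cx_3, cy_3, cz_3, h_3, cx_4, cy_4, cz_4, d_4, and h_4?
cx_1 = 3.25, cy_1 = 5.75, cz_1 = 7.25, cx_2 = 5.25, cy_2 = 2.25, cz_2 = 7.75, cx_3 = 9.75, cy_3 = 6.75, cz_3 = 9.5, h_3 = 3.75, cx_4 = 4, cy_4 = 11.75, cz_4 = 8.25, d_4 = 3.25, h_4 = 2.5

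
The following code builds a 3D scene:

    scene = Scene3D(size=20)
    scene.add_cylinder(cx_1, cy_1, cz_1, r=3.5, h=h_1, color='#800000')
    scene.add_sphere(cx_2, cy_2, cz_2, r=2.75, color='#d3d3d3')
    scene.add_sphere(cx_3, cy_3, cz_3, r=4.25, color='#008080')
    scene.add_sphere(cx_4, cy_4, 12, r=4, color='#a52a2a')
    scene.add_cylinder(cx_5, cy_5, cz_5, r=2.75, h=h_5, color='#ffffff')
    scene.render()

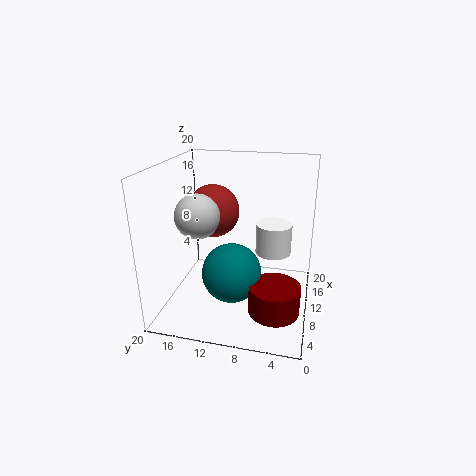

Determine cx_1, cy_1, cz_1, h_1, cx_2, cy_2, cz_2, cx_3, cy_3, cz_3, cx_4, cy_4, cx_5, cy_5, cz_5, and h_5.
cx_1 = 7.25; cy_1 = 4.25; cz_1 = 0.75; h_1 = 4; cx_2 = 4.75; cy_2 = 13.75; cz_2 = 14.75; cx_3 = 9.25; cy_3 = 10.75; cz_3 = 4.75; cx_4 = 14.5; cy_4 = 15; cx_5 = 15.75; cy_5 = 5.75; cz_5 = 5.5; h_5 = 4.75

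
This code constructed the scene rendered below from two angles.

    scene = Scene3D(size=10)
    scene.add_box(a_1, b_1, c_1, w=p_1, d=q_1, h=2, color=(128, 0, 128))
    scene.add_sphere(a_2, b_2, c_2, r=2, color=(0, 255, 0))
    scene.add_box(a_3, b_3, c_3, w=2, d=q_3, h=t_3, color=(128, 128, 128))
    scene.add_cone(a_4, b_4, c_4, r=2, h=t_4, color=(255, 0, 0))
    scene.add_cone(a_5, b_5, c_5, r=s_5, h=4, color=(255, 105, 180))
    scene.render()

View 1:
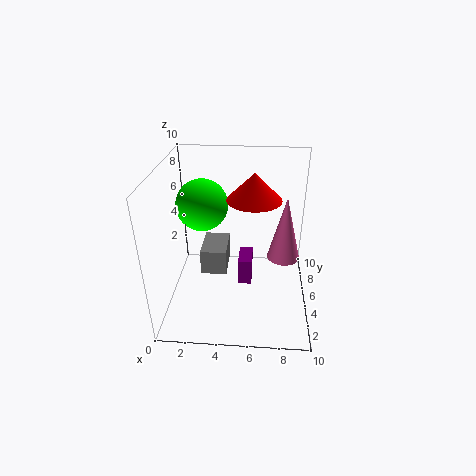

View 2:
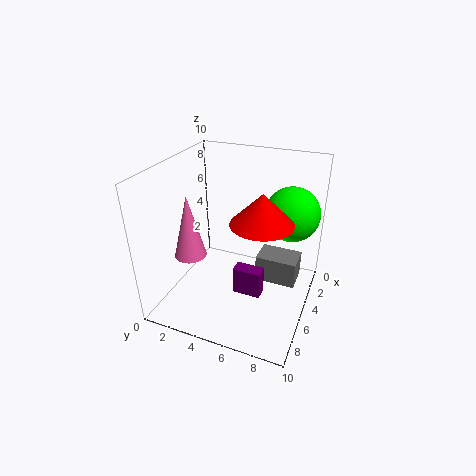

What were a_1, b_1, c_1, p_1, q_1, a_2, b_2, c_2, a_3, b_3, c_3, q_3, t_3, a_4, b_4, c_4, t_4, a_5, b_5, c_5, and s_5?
a_1 = 5; b_1 = 5; c_1 = 1; p_1 = 1; q_1 = 2; a_2 = 2; b_2 = 8; c_2 = 6; a_3 = 2; b_3 = 6; c_3 = 1; q_3 = 3; t_3 = 2; a_4 = 6; b_4 = 7; c_4 = 7; t_4 = 2; a_5 = 8; b_5 = 3; c_5 = 5; s_5 = 1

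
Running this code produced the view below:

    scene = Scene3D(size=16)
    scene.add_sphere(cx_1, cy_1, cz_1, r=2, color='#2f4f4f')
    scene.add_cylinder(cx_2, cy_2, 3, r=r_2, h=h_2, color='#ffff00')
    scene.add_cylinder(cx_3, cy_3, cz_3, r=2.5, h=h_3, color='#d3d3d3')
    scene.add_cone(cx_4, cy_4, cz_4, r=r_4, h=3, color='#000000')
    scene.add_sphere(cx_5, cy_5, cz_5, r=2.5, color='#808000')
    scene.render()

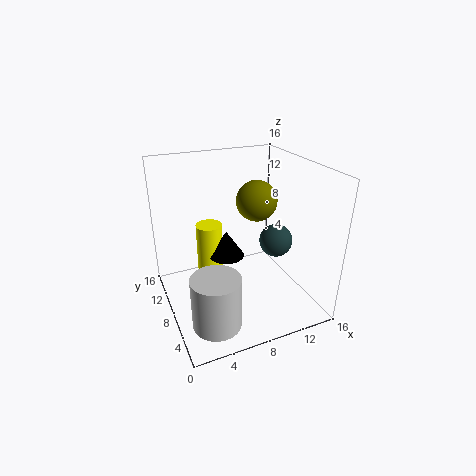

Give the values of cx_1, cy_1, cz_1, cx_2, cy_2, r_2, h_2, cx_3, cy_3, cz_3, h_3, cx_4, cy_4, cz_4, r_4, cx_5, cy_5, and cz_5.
cx_1 = 13.5; cy_1 = 9; cz_1 = 6; cx_2 = 5.5; cy_2 = 10.5; r_2 = 1.5; h_2 = 6; cx_3 = 3.5; cy_3 = 3; cz_3 = 1.5; h_3 = 5.5; cx_4 = 7; cy_4 = 9; cz_4 = 5.5; r_4 = 2; cx_5 = 12; cy_5 = 11.5; cz_5 = 10.5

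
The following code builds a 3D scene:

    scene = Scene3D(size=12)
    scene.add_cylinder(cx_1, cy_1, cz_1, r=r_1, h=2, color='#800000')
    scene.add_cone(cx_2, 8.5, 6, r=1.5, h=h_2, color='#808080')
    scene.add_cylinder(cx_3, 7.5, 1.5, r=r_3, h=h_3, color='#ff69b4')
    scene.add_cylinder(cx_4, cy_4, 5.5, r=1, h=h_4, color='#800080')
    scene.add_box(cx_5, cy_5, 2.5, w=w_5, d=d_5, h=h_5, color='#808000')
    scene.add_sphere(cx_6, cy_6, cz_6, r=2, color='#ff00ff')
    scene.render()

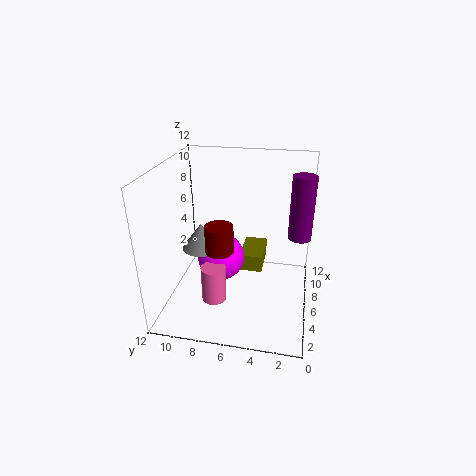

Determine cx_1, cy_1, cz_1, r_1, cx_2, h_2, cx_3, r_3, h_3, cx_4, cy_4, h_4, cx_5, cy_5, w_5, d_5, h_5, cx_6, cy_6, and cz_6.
cx_1 = 2
cy_1 = 6.5
cz_1 = 7
r_1 = 1
cx_2 = 4
h_2 = 2
cx_3 = 3.5
r_3 = 1
h_3 = 3
cx_4 = 8
cy_4 = 1
h_4 = 5.5
cx_5 = 6.5
cy_5 = 4
w_5 = 3.5
d_5 = 2
h_5 = 1.5
cx_6 = 6
cy_6 = 7.5
cz_6 = 4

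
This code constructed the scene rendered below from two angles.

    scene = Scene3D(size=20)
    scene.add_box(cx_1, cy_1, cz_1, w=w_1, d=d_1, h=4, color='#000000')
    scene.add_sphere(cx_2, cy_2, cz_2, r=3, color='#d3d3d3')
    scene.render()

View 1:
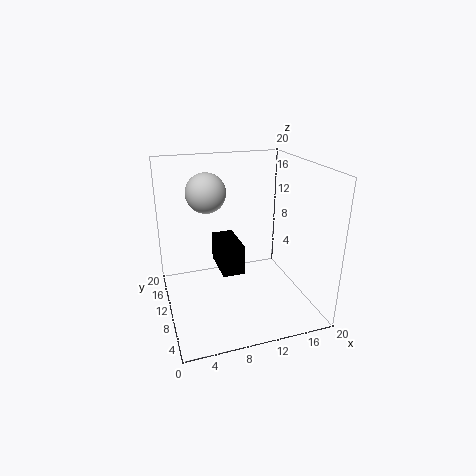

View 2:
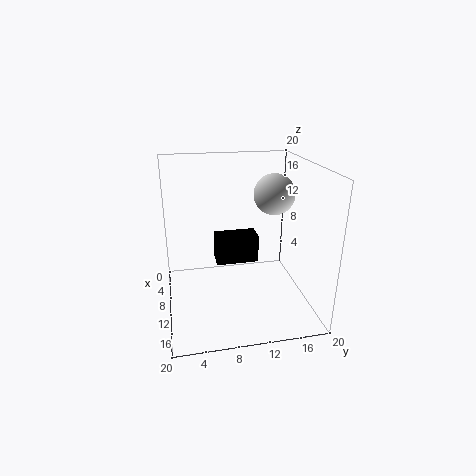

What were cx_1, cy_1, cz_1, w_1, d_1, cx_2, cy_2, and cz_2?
cx_1 = 7
cy_1 = 7
cz_1 = 6
w_1 = 3
d_1 = 6
cx_2 = 7
cy_2 = 16
cz_2 = 15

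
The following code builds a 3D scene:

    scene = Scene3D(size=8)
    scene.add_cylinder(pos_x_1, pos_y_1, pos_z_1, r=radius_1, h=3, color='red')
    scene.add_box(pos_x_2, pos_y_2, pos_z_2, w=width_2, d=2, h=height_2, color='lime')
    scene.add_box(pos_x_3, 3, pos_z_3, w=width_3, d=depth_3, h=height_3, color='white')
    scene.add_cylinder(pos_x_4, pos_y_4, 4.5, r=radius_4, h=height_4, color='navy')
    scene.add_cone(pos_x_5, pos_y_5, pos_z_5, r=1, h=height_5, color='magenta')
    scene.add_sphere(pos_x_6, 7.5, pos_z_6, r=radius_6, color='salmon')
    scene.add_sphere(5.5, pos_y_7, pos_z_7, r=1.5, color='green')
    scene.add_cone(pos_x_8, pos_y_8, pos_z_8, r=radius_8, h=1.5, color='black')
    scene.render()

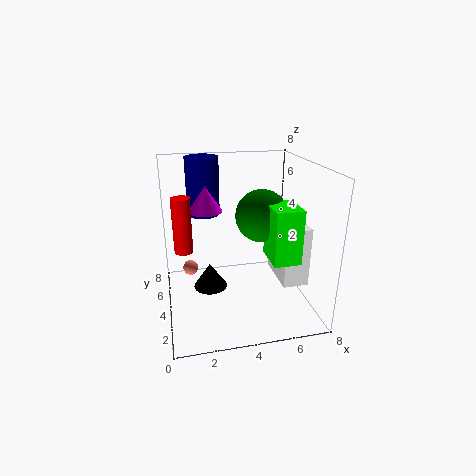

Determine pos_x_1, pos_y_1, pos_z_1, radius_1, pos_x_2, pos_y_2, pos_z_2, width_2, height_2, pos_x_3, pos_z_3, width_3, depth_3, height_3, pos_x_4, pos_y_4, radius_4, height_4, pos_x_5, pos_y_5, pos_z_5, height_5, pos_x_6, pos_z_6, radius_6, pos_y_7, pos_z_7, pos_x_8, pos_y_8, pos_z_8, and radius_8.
pos_x_1 = 1, pos_y_1 = 4, pos_z_1 = 3.5, radius_1 = 0.5, pos_x_2 = 5.5, pos_y_2 = 2, pos_z_2 = 3, width_2 = 1.5, height_2 = 3, pos_x_3 = 6.5, pos_z_3 = 1, width_3 = 1.5, depth_3 = 3, height_3 = 3.5, pos_x_4 = 2.5, pos_y_4 = 7, radius_4 = 1, height_4 = 3.5, pos_x_5 = 2.5, pos_y_5 = 6, pos_z_5 = 5, height_5 = 1.5, pos_x_6 = 1.5, pos_z_6 = 0.5, radius_6 = 0.5, pos_y_7 = 4.5, pos_z_7 = 5, pos_x_8 = 2.5, pos_y_8 = 5, pos_z_8 = 0.5, radius_8 = 1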